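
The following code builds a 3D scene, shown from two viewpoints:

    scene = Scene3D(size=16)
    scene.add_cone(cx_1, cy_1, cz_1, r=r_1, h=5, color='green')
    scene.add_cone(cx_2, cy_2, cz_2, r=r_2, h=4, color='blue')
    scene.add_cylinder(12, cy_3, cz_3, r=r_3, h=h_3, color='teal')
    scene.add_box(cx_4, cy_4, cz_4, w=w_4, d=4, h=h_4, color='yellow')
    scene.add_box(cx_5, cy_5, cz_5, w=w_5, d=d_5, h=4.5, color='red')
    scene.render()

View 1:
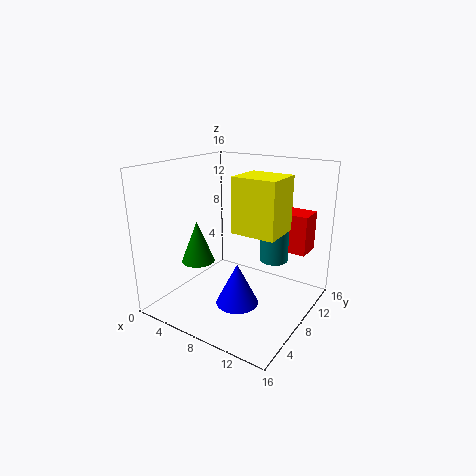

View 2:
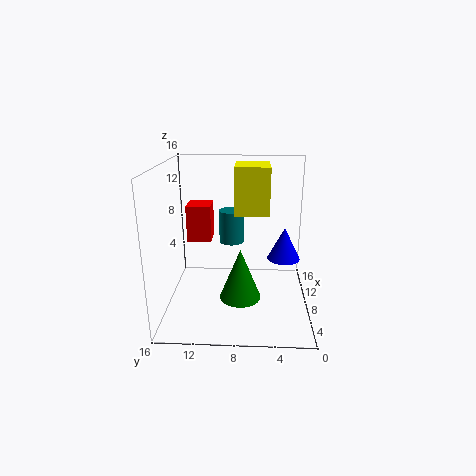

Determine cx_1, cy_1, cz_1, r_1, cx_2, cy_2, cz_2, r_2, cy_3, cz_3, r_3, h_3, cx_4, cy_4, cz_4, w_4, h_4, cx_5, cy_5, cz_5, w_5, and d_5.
cx_1 = 2.5
cy_1 = 7.5
cz_1 = 4
r_1 = 2
cx_2 = 11.5
cy_2 = 2.5
cz_2 = 4
r_2 = 2
cy_3 = 9
cz_3 = 6
r_3 = 1.5
h_3 = 4
cx_4 = 9.5
cy_4 = 4.5
cz_4 = 10
w_4 = 4.5
h_4 = 5.5
cx_5 = 11.5
cy_5 = 11.5
cz_5 = 6
w_5 = 3
d_5 = 3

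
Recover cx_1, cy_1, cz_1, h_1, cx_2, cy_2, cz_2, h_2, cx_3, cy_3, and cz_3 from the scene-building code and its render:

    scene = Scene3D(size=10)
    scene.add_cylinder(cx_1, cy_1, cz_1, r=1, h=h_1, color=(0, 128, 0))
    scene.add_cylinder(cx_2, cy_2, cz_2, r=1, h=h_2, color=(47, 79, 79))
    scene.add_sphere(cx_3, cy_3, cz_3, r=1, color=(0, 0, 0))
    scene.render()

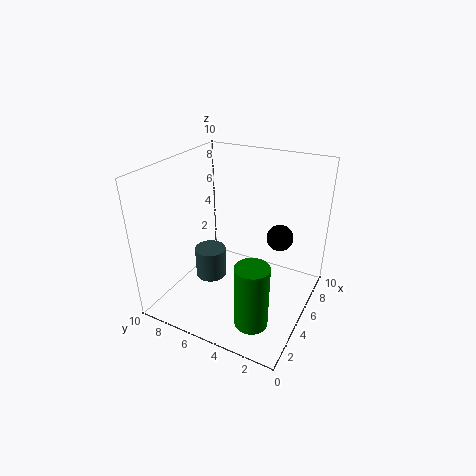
cx_1 = 1
cy_1 = 2
cz_1 = 2
h_1 = 4
cx_2 = 3
cy_2 = 6
cz_2 = 3
h_2 = 2
cx_3 = 8
cy_3 = 3
cz_3 = 4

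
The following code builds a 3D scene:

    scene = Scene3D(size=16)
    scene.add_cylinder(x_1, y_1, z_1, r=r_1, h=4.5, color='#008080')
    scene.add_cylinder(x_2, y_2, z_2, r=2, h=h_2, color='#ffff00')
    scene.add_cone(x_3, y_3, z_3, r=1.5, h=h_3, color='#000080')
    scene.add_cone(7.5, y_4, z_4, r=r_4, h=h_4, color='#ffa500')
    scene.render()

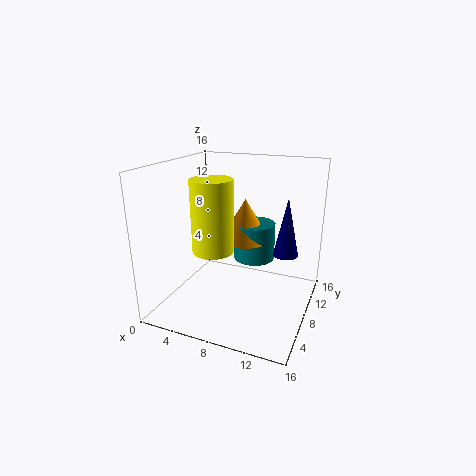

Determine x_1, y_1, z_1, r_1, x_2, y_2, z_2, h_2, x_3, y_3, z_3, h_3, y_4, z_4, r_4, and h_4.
x_1 = 8.5; y_1 = 12; z_1 = 4; r_1 = 2.5; x_2 = 7.5; y_2 = 3; z_2 = 8.5; h_2 = 7; x_3 = 12.5; y_3 = 12; z_3 = 5; h_3 = 7; y_4 = 11.5; z_4 = 6.5; r_4 = 3; h_4 = 5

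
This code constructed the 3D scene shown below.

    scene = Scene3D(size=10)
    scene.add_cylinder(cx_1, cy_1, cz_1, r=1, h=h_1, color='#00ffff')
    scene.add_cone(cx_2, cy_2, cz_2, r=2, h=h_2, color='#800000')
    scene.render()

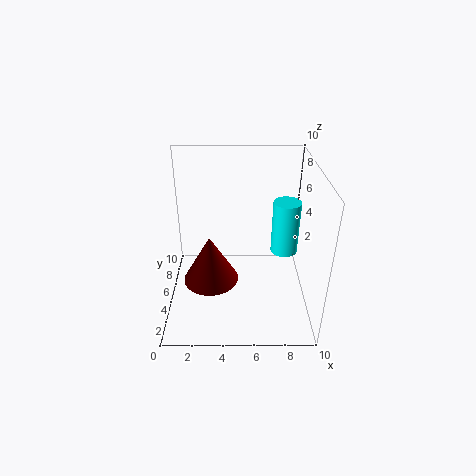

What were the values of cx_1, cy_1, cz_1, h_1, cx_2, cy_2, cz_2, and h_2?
cx_1 = 8.5
cy_1 = 6.5
cz_1 = 3
h_1 = 4
cx_2 = 3
cy_2 = 5
cz_2 = 1.5
h_2 = 3.5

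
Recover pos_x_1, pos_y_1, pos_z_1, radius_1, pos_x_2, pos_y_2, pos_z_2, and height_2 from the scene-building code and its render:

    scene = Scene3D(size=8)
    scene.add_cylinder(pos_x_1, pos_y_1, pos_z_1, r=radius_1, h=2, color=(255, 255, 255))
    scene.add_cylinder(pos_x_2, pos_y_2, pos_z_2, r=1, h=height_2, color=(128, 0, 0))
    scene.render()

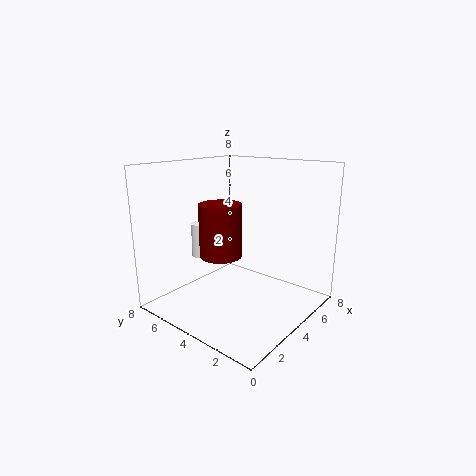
pos_x_1 = 3.5
pos_y_1 = 6.5
pos_z_1 = 2.5
radius_1 = 0.5
pos_x_2 = 1.5
pos_y_2 = 3
pos_z_2 = 4
height_2 = 2.5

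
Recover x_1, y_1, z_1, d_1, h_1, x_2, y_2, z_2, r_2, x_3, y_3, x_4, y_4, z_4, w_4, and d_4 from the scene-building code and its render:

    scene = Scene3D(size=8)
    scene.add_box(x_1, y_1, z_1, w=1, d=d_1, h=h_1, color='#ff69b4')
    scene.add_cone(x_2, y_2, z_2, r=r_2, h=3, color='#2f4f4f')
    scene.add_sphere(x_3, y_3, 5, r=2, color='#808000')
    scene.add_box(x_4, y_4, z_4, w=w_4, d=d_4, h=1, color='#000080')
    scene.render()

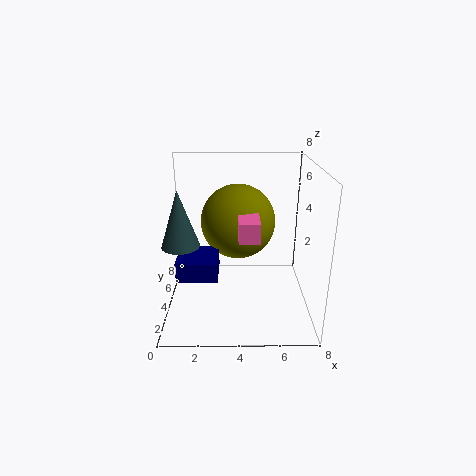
x_1 = 4; y_1 = 1; z_1 = 5; d_1 = 2; h_1 = 1; x_2 = 1; y_2 = 3; z_2 = 4; r_2 = 1; x_3 = 4; y_3 = 4; x_4 = 1; y_4 = 1; z_4 = 3; w_4 = 2; d_4 = 2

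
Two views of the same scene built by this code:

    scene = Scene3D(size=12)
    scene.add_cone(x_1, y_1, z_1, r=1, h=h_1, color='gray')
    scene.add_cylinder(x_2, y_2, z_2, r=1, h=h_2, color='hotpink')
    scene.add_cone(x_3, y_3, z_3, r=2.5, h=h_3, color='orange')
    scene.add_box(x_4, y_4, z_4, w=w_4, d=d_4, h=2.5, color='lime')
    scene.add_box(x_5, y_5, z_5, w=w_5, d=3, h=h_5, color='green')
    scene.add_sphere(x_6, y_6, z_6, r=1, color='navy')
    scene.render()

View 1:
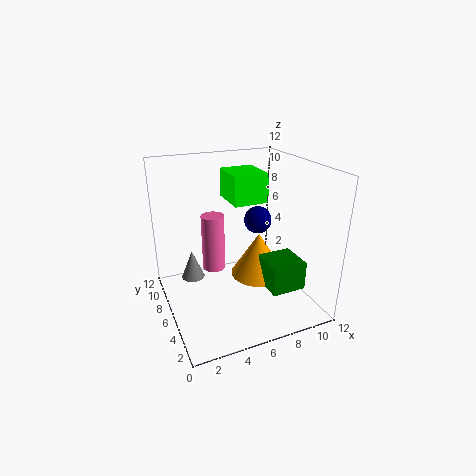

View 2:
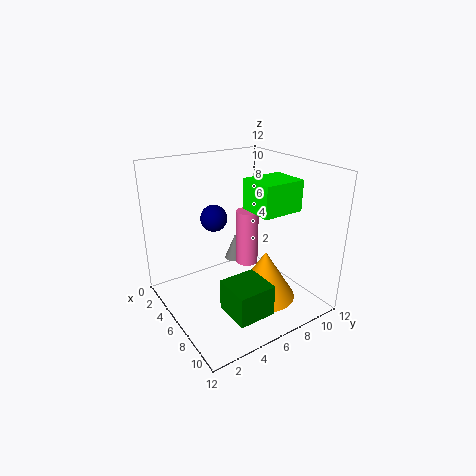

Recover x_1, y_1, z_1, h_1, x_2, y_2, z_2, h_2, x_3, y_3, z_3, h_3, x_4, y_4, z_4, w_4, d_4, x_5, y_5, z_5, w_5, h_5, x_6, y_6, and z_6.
x_1 = 2.5
y_1 = 8
z_1 = 2
h_1 = 2.5
x_2 = 4.5
y_2 = 8
z_2 = 2.5
h_2 = 5
x_3 = 8.5
y_3 = 7
z_3 = 1.5
h_3 = 4
x_4 = 6
y_4 = 6.5
z_4 = 8.5
w_4 = 3
d_4 = 3.5
x_5 = 8
y_5 = 3
z_5 = 1.5
w_5 = 3
h_5 = 2.5
x_6 = 6.5
y_6 = 3.5
z_6 = 8.5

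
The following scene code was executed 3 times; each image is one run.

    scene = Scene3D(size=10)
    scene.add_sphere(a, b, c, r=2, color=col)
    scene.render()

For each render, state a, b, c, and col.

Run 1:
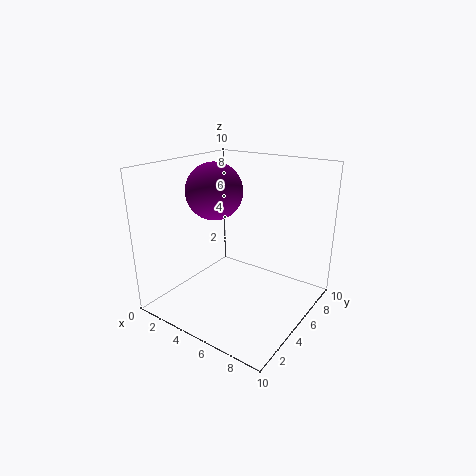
a = 3, b = 5, c = 8, col = 'purple'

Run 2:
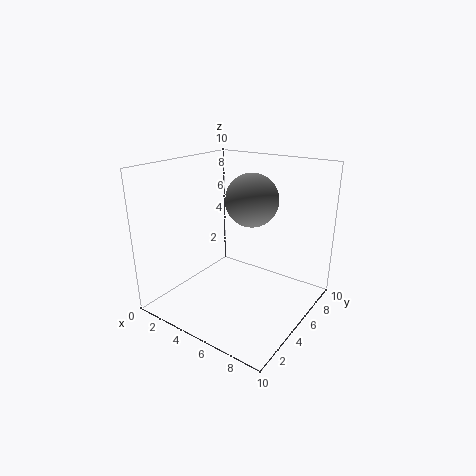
a = 4.5, b = 7.5, c = 7, col = 'gray'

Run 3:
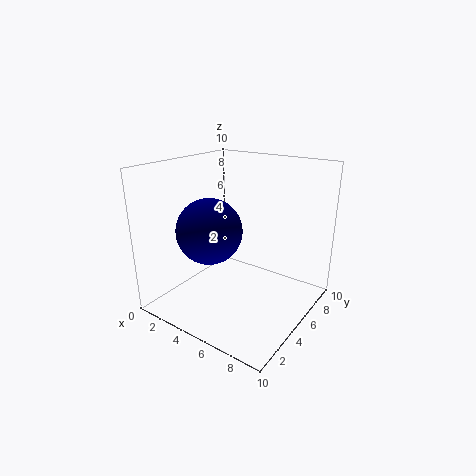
a = 5, b = 2, c = 6.5, col = 'navy'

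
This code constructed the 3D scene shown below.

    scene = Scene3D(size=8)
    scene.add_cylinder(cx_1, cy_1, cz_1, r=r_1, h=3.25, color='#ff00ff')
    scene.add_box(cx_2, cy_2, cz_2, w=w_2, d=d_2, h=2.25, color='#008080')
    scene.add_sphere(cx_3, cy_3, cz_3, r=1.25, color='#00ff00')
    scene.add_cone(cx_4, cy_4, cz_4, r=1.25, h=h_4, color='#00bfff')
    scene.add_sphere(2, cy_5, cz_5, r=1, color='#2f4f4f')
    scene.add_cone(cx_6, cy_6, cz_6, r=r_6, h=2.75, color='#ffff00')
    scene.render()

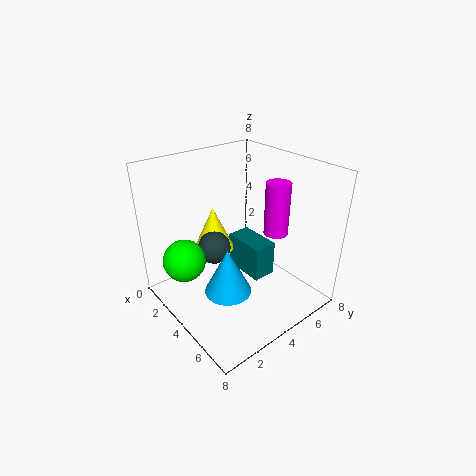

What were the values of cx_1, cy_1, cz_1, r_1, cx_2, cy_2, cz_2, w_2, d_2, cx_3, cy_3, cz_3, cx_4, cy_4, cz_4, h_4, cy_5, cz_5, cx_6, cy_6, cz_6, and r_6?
cx_1 = 4, cy_1 = 7, cz_1 = 3.25, r_1 = 0.75, cx_2 = 1.25, cy_2 = 5.5, cz_2 = 0.25, w_2 = 2.75, d_2 = 1.5, cx_3 = 1.75, cy_3 = 1.75, cz_3 = 2.25, cx_4 = 5, cy_4 = 2.5, cz_4 = 1.75, h_4 = 2.5, cy_5 = 3.75, cz_5 = 2.5, cx_6 = 1.25, cy_6 = 4.25, cz_6 = 2, r_6 = 1.25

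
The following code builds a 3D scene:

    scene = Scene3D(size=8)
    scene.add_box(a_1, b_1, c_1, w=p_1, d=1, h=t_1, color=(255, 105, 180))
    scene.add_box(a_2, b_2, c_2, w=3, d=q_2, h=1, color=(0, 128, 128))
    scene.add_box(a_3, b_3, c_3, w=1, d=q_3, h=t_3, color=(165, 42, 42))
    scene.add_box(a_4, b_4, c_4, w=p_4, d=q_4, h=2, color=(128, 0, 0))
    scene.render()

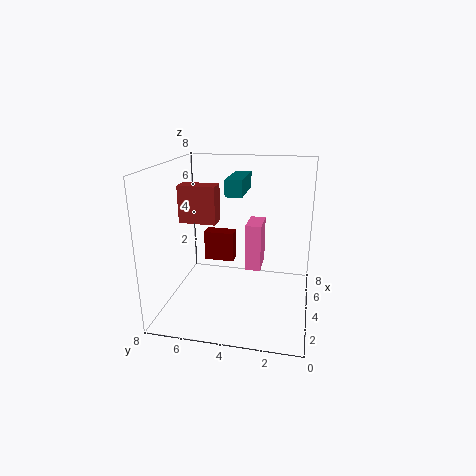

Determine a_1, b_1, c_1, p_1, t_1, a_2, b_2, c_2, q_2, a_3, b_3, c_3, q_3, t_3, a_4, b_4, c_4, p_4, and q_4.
a_1 = 6; b_1 = 3; c_1 = 1; p_1 = 2; t_1 = 3; a_2 = 5; b_2 = 4; c_2 = 6; q_2 = 1; a_3 = 3; b_3 = 5; c_3 = 5; q_3 = 2; t_3 = 2; a_4 = 7; b_4 = 5; c_4 = 1; p_4 = 1; q_4 = 2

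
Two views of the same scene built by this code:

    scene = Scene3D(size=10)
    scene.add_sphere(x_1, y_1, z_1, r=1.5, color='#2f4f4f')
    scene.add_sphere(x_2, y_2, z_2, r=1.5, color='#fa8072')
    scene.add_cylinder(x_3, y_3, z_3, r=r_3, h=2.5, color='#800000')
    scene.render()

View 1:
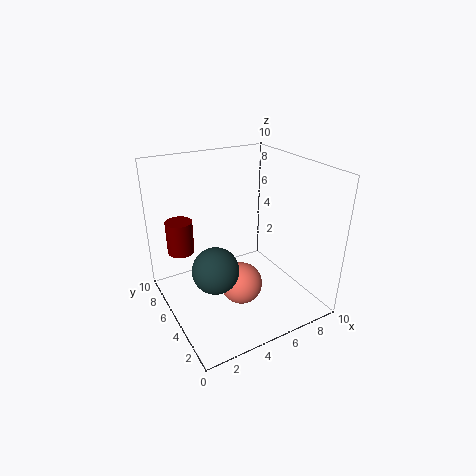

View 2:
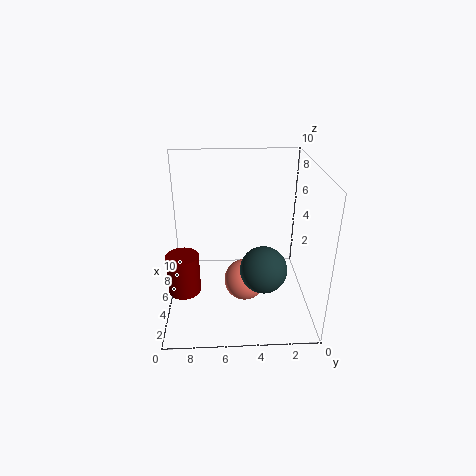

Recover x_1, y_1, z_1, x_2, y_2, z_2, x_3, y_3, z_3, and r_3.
x_1 = 2.5; y_1 = 3.5; z_1 = 4; x_2 = 5; y_2 = 4.5; z_2 = 1.5; x_3 = 2; y_3 = 8.5; z_3 = 3; r_3 = 1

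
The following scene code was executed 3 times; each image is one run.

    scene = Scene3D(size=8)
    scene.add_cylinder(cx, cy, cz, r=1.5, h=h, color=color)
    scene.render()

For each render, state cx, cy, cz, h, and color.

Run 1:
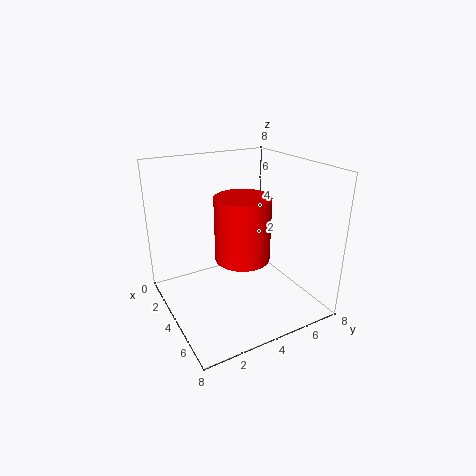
cx = 4.5, cy = 4, cz = 3, h = 3.5, color = 'red'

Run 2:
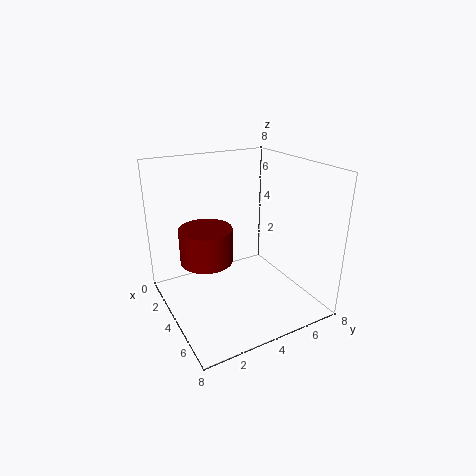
cx = 3, cy = 2.5, cz = 2.5, h = 2, color = 'maroon'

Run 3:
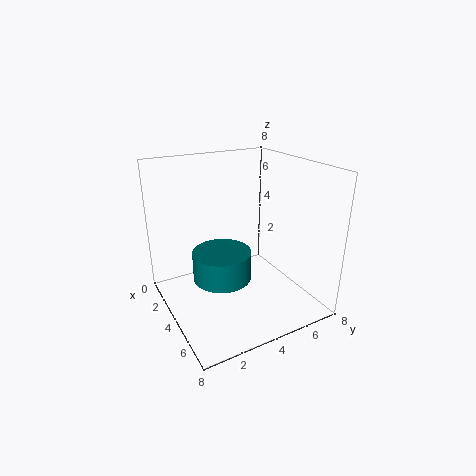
cx = 5, cy = 2.5, cz = 2.5, h = 1.5, color = 'teal'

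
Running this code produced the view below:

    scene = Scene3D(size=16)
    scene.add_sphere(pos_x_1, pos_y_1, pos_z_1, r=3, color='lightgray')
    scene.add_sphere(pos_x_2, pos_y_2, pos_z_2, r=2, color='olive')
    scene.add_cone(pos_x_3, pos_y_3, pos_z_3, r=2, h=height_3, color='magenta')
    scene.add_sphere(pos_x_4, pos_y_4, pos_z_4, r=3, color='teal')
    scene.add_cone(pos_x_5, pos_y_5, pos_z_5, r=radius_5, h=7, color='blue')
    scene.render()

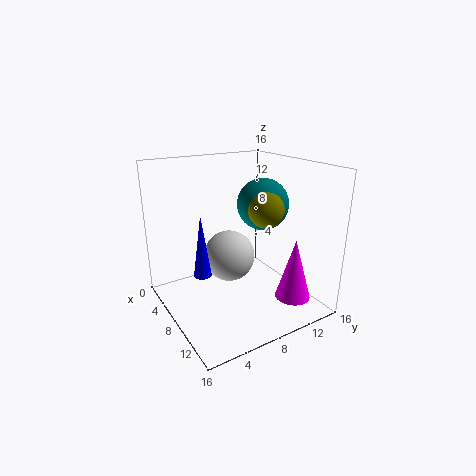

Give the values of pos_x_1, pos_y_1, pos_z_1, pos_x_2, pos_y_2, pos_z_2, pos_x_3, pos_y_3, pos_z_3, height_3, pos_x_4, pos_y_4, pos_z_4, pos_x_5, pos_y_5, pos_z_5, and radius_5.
pos_x_1 = 6
pos_y_1 = 8
pos_z_1 = 5
pos_x_2 = 9
pos_y_2 = 11
pos_z_2 = 11
pos_x_3 = 12
pos_y_3 = 13
pos_z_3 = 1
height_3 = 7
pos_x_4 = 7
pos_y_4 = 12
pos_z_4 = 11
pos_x_5 = 7
pos_y_5 = 4
pos_z_5 = 4
radius_5 = 1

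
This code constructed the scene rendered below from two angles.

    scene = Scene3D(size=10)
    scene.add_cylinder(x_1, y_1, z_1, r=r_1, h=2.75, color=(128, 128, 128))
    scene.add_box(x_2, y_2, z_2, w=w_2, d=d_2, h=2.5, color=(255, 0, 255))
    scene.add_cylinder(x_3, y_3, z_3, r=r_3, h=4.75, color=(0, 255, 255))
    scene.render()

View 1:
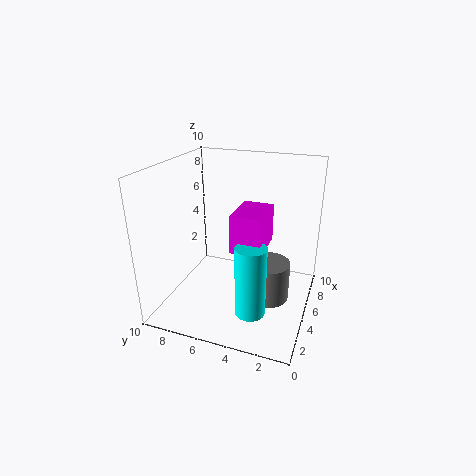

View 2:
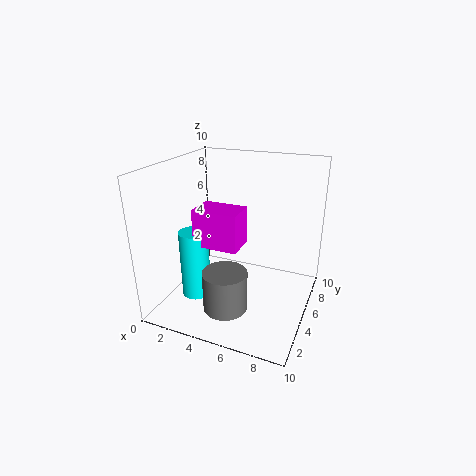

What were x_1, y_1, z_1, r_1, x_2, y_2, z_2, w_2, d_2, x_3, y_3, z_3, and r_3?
x_1 = 5; y_1 = 2.75; z_1 = 0.75; r_1 = 1.5; x_2 = 2.75; y_2 = 2.75; z_2 = 5; w_2 = 3; d_2 = 2; x_3 = 2.5; y_3 = 3.25; z_3 = 1; r_3 = 1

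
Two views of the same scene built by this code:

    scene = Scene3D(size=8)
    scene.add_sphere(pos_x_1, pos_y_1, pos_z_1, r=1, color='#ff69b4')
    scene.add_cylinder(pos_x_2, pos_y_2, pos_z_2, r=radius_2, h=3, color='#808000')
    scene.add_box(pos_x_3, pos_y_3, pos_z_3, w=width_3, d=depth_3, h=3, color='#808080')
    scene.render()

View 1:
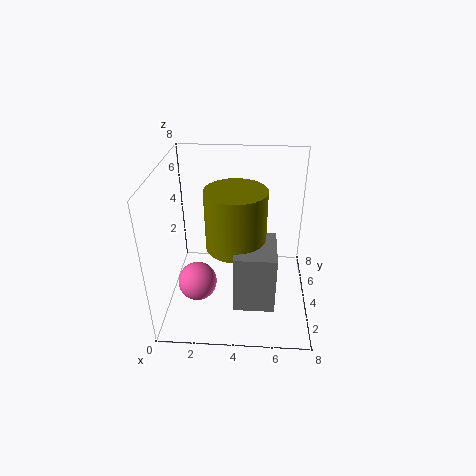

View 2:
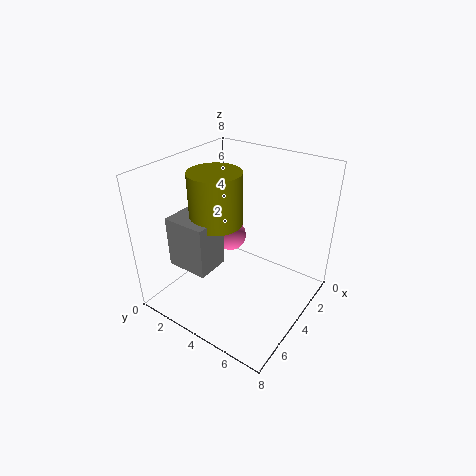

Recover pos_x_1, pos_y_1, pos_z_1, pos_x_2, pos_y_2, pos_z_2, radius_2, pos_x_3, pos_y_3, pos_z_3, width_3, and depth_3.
pos_x_1 = 2; pos_y_1 = 2; pos_z_1 = 2.5; pos_x_2 = 4; pos_y_2 = 2.5; pos_z_2 = 4.5; radius_2 = 1.5; pos_x_3 = 4; pos_y_3 = 0.5; pos_z_3 = 2; width_3 = 2; depth_3 = 2.5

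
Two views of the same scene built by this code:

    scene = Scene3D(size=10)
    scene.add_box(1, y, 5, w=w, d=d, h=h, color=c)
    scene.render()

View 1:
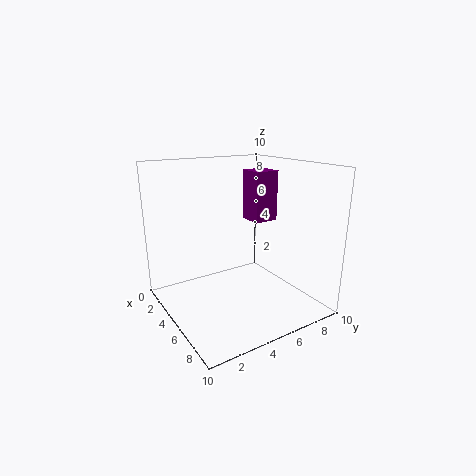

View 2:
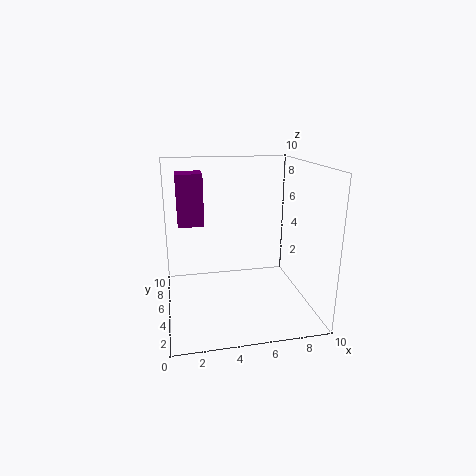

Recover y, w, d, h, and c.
y = 8
w = 2
d = 2
h = 4
c = 'purple'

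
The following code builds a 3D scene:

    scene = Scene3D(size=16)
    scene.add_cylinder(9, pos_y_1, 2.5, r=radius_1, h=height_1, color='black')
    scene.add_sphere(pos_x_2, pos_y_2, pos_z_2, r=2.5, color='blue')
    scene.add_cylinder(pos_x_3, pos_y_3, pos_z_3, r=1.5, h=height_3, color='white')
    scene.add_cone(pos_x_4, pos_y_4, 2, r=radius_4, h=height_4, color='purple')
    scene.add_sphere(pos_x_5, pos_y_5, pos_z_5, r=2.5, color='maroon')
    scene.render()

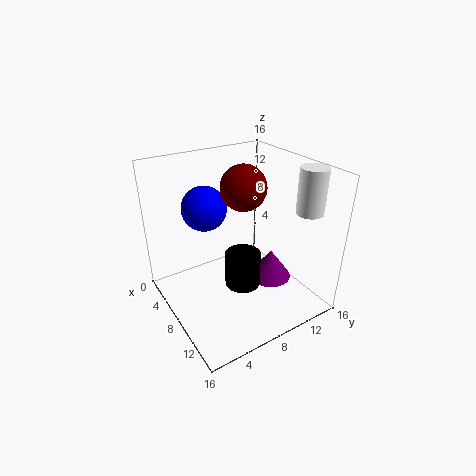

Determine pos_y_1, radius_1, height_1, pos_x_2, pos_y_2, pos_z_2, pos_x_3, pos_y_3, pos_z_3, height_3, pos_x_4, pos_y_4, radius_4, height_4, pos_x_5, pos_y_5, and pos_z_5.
pos_y_1 = 8
radius_1 = 2
height_1 = 4
pos_x_2 = 5
pos_y_2 = 5.5
pos_z_2 = 11
pos_x_3 = 12
pos_y_3 = 14.5
pos_z_3 = 11
height_3 = 5
pos_x_4 = 9
pos_y_4 = 12
radius_4 = 2.5
height_4 = 3.5
pos_x_5 = 7.5
pos_y_5 = 9
pos_z_5 = 13.5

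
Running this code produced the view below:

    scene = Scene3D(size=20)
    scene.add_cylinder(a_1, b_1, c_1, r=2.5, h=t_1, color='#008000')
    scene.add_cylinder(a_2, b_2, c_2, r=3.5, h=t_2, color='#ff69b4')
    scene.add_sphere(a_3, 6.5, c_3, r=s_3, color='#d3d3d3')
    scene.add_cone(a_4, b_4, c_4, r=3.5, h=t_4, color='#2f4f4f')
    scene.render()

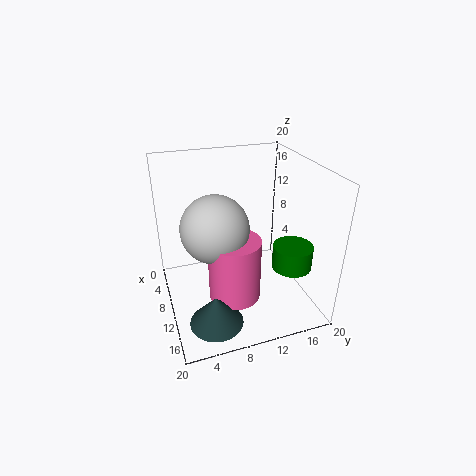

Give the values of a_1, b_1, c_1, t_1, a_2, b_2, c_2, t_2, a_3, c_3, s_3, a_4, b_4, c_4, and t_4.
a_1 = 16.5; b_1 = 15; c_1 = 8.5; t_1 = 3; a_2 = 13; b_2 = 8.5; c_2 = 3; t_2 = 8.5; a_3 = 11; c_3 = 12.5; s_3 = 4.5; a_4 = 16; b_4 = 5; c_4 = 1.5; t_4 = 4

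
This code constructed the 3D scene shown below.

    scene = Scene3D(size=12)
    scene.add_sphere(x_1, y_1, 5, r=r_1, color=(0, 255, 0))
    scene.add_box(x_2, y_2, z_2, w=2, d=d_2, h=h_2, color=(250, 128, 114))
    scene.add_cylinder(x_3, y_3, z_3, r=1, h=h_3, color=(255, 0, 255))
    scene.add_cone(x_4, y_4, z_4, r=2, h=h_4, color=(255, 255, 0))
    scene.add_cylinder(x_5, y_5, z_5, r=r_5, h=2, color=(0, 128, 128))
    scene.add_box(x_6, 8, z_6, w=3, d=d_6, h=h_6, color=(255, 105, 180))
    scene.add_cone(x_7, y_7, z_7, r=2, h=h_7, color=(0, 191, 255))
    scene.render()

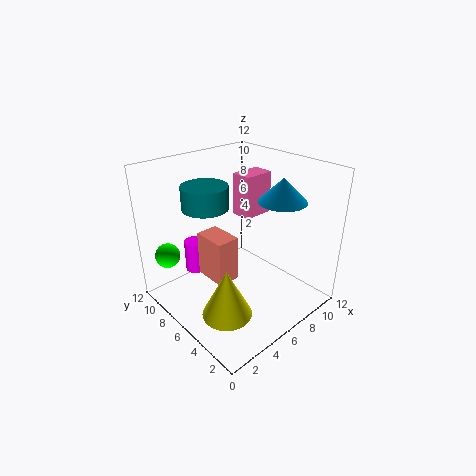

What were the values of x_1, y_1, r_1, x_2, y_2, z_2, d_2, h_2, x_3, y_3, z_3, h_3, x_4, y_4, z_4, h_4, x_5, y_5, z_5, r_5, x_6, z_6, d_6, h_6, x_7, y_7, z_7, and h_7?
x_1 = 1
y_1 = 9
r_1 = 1
x_2 = 4
y_2 = 6
z_2 = 2
d_2 = 3
h_2 = 4
x_3 = 5
y_3 = 11
z_3 = 1
h_3 = 3
x_4 = 3
y_4 = 4
z_4 = 1
h_4 = 4
x_5 = 5
y_5 = 9
z_5 = 8
r_5 = 2
x_6 = 9
z_6 = 6
d_6 = 2
h_6 = 4
x_7 = 9
y_7 = 4
z_7 = 9
h_7 = 2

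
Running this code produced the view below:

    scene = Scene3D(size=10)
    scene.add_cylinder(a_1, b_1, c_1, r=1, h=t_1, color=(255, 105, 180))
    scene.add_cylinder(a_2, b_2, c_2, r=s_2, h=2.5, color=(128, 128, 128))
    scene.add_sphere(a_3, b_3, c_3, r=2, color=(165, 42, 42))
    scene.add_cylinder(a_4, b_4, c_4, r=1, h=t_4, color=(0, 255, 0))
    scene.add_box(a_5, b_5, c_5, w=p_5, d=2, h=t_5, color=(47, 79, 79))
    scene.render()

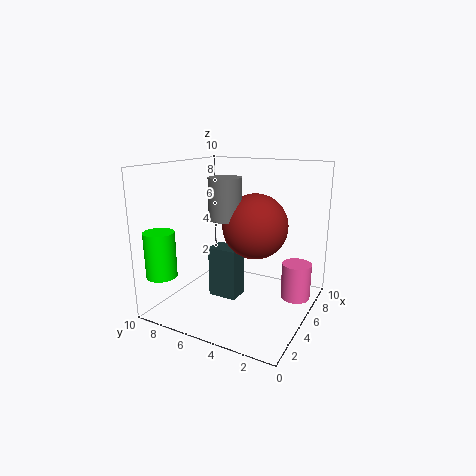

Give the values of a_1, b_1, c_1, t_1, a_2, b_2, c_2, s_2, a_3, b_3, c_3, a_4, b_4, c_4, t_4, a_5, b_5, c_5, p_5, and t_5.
a_1 = 6
b_1 = 1
c_1 = 1
t_1 = 2.5
a_2 = 2.5
b_2 = 4.5
c_2 = 7
s_2 = 1
a_3 = 3.5
b_3 = 3
c_3 = 6.5
a_4 = 1
b_4 = 8.5
c_4 = 3
t_4 = 3
a_5 = 3.5
b_5 = 4.5
c_5 = 1
p_5 = 1.5
t_5 = 3.5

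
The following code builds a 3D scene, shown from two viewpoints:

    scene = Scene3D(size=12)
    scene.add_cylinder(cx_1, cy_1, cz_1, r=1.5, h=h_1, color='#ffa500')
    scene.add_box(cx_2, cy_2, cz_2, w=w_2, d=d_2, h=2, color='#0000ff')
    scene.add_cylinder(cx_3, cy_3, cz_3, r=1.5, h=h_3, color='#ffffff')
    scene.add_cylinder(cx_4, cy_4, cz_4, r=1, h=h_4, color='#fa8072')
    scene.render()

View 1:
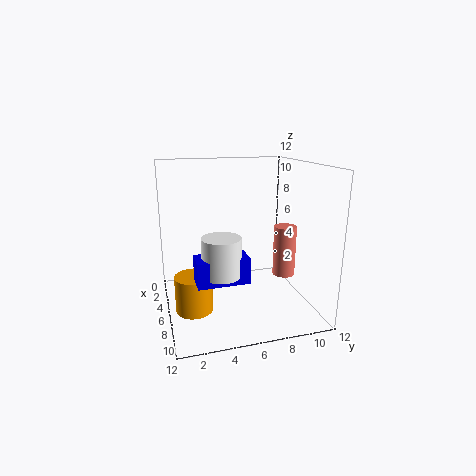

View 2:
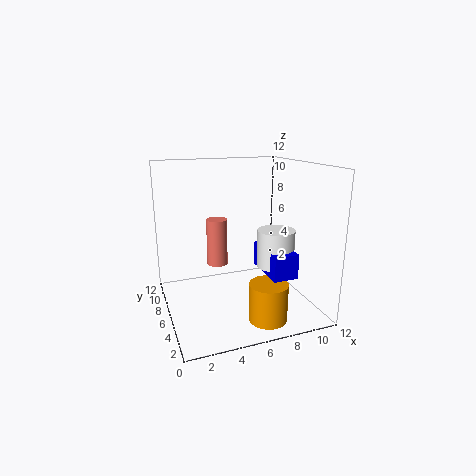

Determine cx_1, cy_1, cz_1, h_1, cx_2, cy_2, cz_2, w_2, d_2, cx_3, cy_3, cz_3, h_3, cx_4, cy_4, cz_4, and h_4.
cx_1 = 7; cy_1 = 2; cz_1 = 0.5; h_1 = 3; cx_2 = 7.5; cy_2 = 2; cz_2 = 3.5; w_2 = 2; d_2 = 4; cx_3 = 8.5; cy_3 = 4; cz_3 = 4; h_3 = 3; cx_4 = 5.5; cy_4 = 10.5; cz_4 = 2; h_4 = 4.5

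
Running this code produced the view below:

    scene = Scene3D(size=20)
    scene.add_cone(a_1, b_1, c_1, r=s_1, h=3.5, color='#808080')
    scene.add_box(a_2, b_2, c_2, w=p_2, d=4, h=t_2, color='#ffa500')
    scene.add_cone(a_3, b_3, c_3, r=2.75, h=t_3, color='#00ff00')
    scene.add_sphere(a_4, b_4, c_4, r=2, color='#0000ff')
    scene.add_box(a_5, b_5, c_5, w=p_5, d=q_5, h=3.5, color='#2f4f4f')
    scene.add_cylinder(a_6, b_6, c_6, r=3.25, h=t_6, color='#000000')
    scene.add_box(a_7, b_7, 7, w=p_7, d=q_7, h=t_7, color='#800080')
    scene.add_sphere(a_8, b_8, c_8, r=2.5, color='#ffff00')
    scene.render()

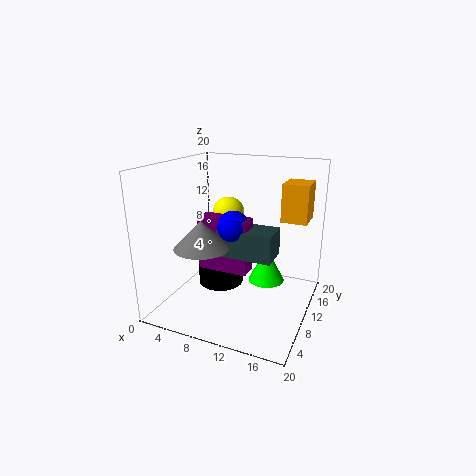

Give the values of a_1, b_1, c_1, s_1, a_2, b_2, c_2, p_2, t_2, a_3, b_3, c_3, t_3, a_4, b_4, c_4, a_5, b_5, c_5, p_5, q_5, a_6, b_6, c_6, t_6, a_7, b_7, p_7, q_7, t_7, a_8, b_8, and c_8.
a_1 = 7.75; b_1 = 4; c_1 = 10.5; s_1 = 3.5; a_2 = 16.25; b_2 = 8.75; c_2 = 13.5; p_2 = 3.25; t_2 = 4.75; a_3 = 12.75; b_3 = 14.75; c_3 = 1.75; t_3 = 5.25; a_4 = 11; b_4 = 6.25; c_4 = 13; a_5 = 9.25; b_5 = 5; c_5 = 9.25; p_5 = 7; q_5 = 4; a_6 = 7; b_6 = 10.5; c_6 = 2.5; t_6 = 3.75; a_7 = 6.5; b_7 = 5.25; p_7 = 6.5; q_7 = 2.5; t_7 = 7; a_8 = 5.75; b_8 = 16; c_8 = 11.5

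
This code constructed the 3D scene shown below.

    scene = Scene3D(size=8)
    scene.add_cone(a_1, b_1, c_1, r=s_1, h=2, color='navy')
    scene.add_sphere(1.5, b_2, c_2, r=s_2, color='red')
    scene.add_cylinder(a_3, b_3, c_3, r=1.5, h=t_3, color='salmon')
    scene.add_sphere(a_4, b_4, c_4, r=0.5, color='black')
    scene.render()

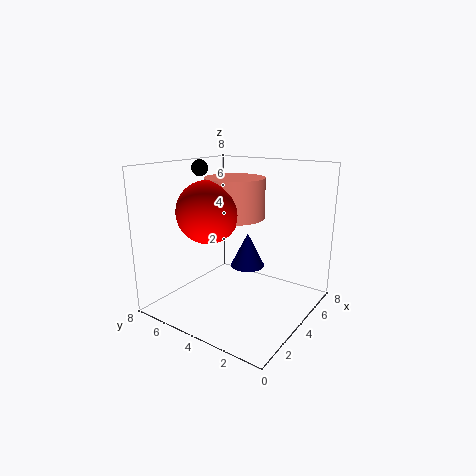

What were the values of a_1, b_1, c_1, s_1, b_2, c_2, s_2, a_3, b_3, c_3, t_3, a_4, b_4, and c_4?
a_1 = 5, b_1 = 4, c_1 = 2, s_1 = 1, b_2 = 4, c_2 = 6, s_2 = 1.5, a_3 = 3, b_3 = 3.5, c_3 = 5.5, t_3 = 2, a_4 = 5, b_4 = 7.5, c_4 = 7.5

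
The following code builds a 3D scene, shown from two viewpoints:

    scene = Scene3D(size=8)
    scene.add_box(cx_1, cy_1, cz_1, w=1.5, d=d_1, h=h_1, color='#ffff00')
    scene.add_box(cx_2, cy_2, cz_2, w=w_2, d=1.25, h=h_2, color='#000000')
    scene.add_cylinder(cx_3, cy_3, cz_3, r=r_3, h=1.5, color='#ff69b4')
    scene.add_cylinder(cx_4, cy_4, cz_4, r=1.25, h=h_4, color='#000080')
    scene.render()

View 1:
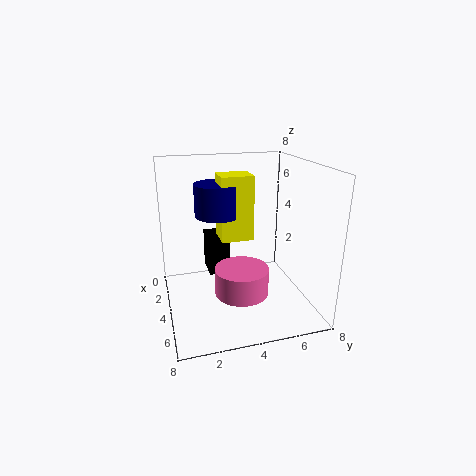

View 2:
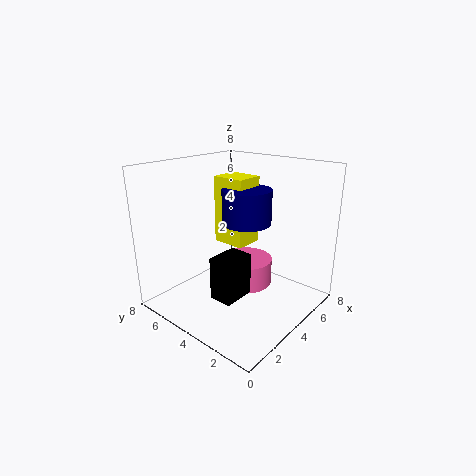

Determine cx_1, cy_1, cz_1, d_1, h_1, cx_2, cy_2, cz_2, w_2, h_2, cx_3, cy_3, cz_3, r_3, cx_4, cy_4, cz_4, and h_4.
cx_1 = 3, cy_1 = 3, cz_1 = 4, d_1 = 1.75, h_1 = 3.5, cx_2 = 1.5, cy_2 = 2.5, cz_2 = 1.5, w_2 = 1.75, h_2 = 2.25, cx_3 = 4.75, cy_3 = 4, cz_3 = 1, r_3 = 1.5, cx_4 = 3.5, cy_4 = 3, cz_4 = 5.25, h_4 = 1.75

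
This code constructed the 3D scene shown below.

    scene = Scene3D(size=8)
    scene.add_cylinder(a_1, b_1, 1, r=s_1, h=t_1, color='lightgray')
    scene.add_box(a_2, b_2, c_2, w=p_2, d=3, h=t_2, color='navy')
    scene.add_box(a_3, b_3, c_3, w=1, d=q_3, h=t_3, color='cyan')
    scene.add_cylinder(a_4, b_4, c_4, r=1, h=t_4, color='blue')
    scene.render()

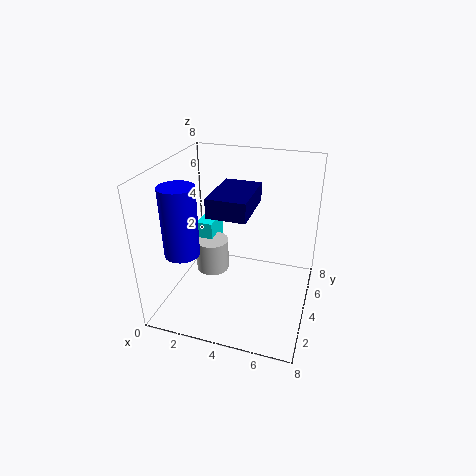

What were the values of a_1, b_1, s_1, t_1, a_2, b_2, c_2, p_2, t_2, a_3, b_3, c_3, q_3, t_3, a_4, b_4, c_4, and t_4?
a_1 = 2
b_1 = 5
s_1 = 1
t_1 = 2
a_2 = 3
b_2 = 2
c_2 = 6
p_2 = 2
t_2 = 1
a_3 = 1
b_3 = 5
c_3 = 2
q_3 = 2
t_3 = 2
a_4 = 1
b_4 = 3
c_4 = 3
t_4 = 4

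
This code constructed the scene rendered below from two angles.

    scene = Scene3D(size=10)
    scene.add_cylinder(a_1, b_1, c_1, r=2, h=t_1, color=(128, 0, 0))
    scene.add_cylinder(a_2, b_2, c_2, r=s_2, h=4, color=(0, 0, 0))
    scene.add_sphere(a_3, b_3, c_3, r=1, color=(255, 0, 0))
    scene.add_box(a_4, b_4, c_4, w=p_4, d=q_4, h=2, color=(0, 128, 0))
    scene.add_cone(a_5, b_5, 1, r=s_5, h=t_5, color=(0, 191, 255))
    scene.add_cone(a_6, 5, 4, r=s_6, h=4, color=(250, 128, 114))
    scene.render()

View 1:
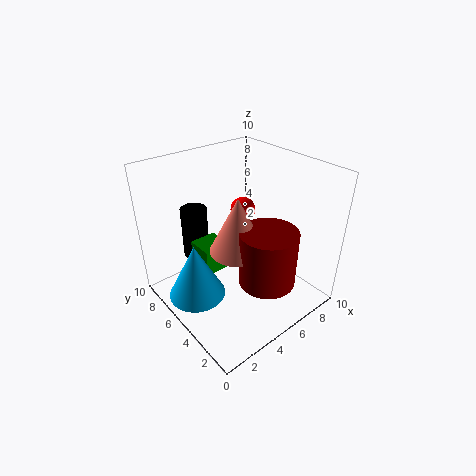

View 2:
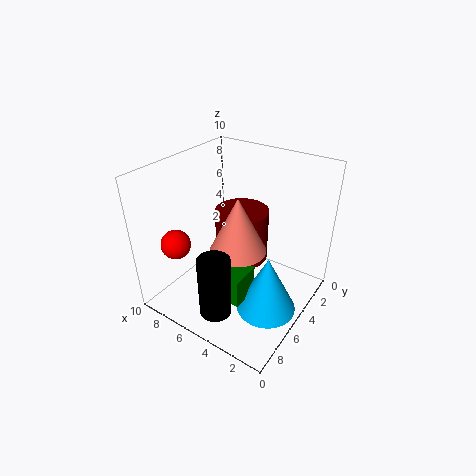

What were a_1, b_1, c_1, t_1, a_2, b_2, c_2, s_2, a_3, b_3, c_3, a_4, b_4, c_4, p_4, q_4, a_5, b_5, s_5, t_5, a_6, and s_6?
a_1 = 6; b_1 = 3; c_1 = 2; t_1 = 4; a_2 = 4; b_2 = 9; c_2 = 2; s_2 = 1; a_3 = 8; b_3 = 8; c_3 = 5; a_4 = 3; b_4 = 6; c_4 = 2; p_4 = 2; q_4 = 2; a_5 = 2; b_5 = 6; s_5 = 2; t_5 = 4; a_6 = 5; s_6 = 2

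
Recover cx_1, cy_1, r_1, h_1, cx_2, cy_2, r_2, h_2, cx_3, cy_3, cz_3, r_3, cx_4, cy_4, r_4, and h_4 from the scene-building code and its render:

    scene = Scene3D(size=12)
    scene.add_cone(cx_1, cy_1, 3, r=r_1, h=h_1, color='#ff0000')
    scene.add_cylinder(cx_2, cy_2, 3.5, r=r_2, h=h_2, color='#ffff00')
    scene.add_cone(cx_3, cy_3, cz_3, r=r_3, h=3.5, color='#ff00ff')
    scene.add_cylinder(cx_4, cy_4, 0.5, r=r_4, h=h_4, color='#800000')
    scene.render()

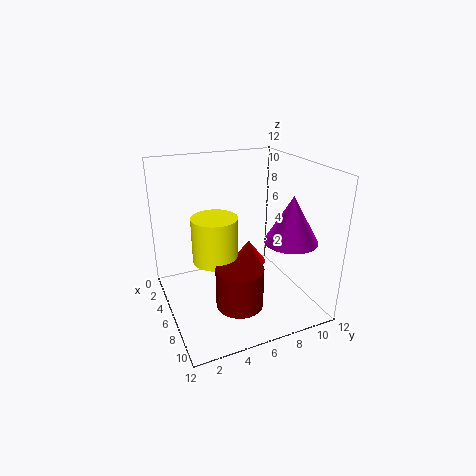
cx_1 = 5; cy_1 = 7.5; r_1 = 1.5; h_1 = 2; cx_2 = 4.5; cy_2 = 4.5; r_2 = 2; h_2 = 4; cx_3 = 10; cy_3 = 8.5; cz_3 = 7; r_3 = 2; cx_4 = 7.5; cy_4 = 5.5; r_4 = 2; h_4 = 3.5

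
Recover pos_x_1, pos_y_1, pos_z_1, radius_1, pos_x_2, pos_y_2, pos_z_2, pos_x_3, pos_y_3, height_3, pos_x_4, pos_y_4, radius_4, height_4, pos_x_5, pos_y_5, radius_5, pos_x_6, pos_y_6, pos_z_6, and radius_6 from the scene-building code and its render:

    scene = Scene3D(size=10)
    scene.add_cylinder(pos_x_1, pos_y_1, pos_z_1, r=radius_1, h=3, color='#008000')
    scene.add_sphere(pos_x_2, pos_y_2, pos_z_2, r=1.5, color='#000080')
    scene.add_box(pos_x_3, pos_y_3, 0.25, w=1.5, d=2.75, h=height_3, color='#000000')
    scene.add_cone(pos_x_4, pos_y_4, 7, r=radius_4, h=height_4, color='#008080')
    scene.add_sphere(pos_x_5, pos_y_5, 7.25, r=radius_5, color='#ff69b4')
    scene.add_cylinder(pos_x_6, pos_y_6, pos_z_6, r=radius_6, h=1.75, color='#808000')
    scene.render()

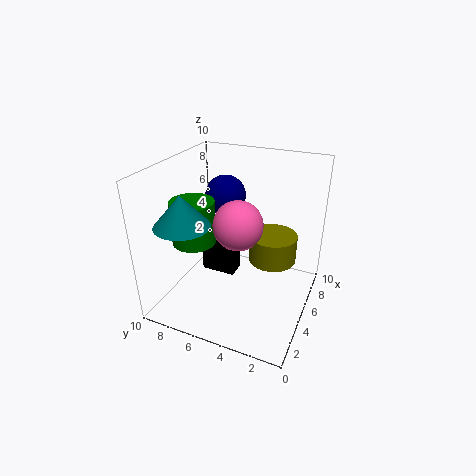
pos_x_1 = 3.75
pos_y_1 = 7.75
pos_z_1 = 4.75
radius_1 = 1.5
pos_x_2 = 7.25
pos_y_2 = 7
pos_z_2 = 7
pos_x_3 = 6.75
pos_y_3 = 6.25
height_3 = 3.25
pos_x_4 = 1.75
pos_y_4 = 7.25
radius_4 = 1.75
height_4 = 2
pos_x_5 = 2.75
pos_y_5 = 4
radius_5 = 1.5
pos_x_6 = 4.25
pos_y_6 = 2.25
pos_z_6 = 4.5
radius_6 = 1.5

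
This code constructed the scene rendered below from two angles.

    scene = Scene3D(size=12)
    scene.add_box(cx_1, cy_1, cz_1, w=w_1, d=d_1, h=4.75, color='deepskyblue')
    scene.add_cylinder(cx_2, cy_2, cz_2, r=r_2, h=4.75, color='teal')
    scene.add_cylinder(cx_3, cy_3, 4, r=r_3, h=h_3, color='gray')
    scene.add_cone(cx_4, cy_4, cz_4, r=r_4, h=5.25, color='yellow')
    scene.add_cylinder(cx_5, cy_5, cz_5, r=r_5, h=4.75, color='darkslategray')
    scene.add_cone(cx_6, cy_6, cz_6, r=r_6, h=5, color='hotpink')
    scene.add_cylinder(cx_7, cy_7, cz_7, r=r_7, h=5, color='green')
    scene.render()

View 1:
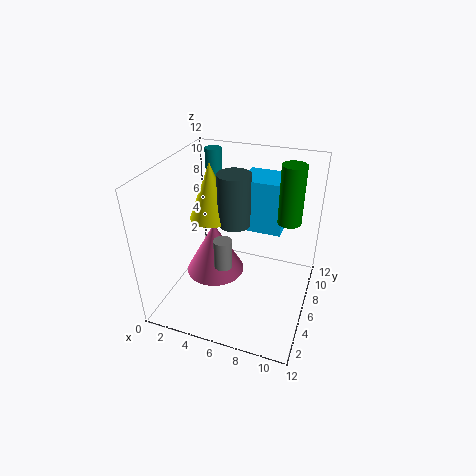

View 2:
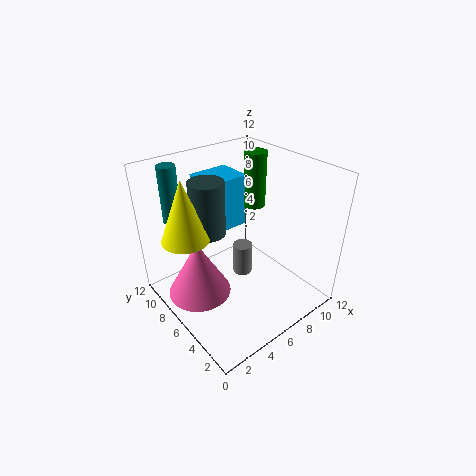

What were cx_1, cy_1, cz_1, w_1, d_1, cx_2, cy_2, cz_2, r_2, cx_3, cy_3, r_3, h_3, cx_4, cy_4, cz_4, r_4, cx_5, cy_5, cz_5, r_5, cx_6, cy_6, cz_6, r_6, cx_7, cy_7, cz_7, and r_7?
cx_1 = 5.25
cy_1 = 8.5
cz_1 = 5.25
w_1 = 3.75
d_1 = 3.25
cx_2 = 2.25
cy_2 = 10
cz_2 = 7.25
r_2 = 0.75
cx_3 = 5.25
cy_3 = 4.5
r_3 = 0.75
h_3 = 2.5
cx_4 = 2.5
cy_4 = 8.5
cz_4 = 6
r_4 = 2
cx_5 = 4.75
cy_5 = 8.5
cz_5 = 5.75
r_5 = 1.5
cx_6 = 3
cy_6 = 7.75
cz_6 = 0.75
r_6 = 2.75
cx_7 = 9.75
cy_7 = 8.25
cz_7 = 7
r_7 = 1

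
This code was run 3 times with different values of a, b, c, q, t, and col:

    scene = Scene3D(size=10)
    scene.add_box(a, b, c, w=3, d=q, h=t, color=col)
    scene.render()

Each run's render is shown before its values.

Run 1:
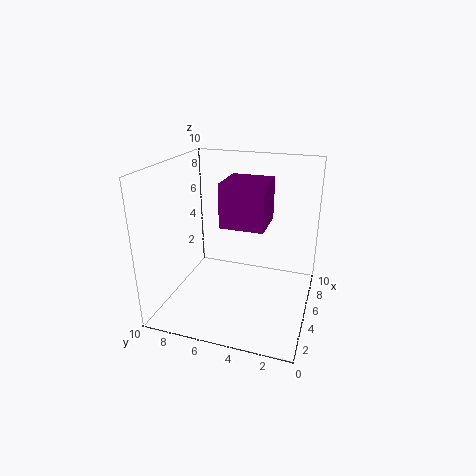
a = 4; b = 3; c = 6; q = 3; t = 3; col = 'purple'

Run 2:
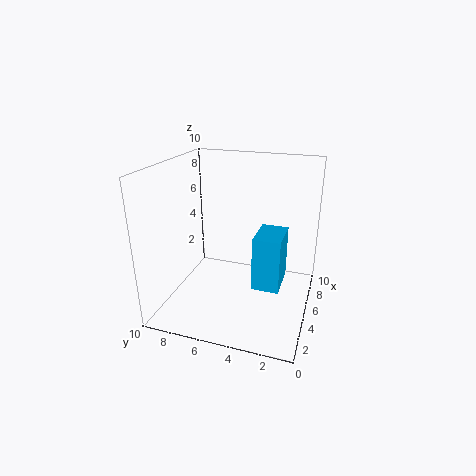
a = 5; b = 2; c = 1; q = 2; t = 4; col = 'deepskyblue'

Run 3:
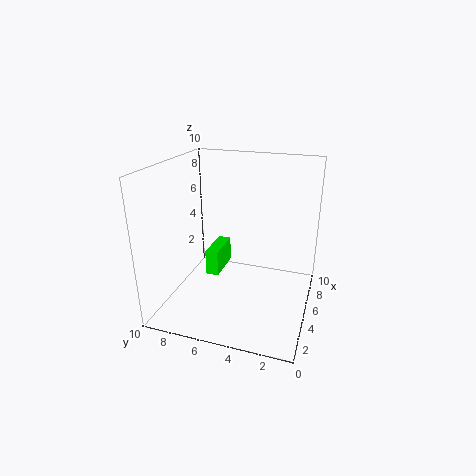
a = 6; b = 7; c = 1; q = 1; t = 2; col = 'lime'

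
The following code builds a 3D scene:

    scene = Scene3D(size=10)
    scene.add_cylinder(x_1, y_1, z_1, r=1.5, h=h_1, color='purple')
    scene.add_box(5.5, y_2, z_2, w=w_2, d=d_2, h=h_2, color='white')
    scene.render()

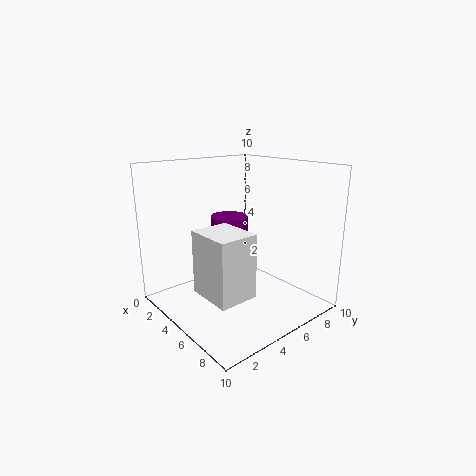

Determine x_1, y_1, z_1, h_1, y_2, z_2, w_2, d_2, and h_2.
x_1 = 1.5; y_1 = 7; z_1 = 4; h_1 = 1.5; y_2 = 1; z_2 = 2.5; w_2 = 3; d_2 = 2.5; h_2 = 4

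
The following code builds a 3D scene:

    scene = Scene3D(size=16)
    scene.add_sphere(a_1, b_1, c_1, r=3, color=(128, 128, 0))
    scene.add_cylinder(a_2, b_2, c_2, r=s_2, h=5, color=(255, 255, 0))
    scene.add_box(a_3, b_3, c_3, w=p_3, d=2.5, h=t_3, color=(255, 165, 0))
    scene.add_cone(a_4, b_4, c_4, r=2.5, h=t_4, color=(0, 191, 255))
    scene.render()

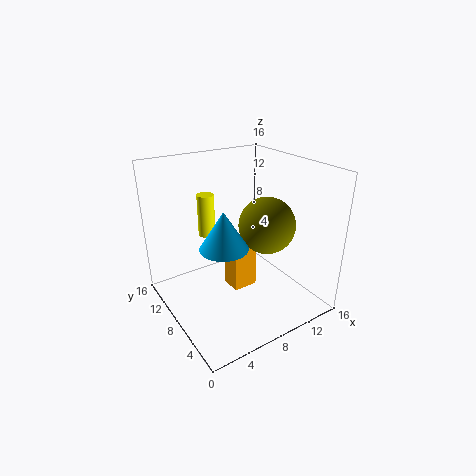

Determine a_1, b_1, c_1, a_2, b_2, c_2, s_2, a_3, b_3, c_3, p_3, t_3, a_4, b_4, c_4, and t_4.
a_1 = 10
b_1 = 5.5
c_1 = 10
a_2 = 6.5
b_2 = 12.5
c_2 = 7
s_2 = 1
a_3 = 8
b_3 = 8.5
c_3 = 0.5
p_3 = 3
t_3 = 5.5
a_4 = 5
b_4 = 6
c_4 = 8.5
t_4 = 4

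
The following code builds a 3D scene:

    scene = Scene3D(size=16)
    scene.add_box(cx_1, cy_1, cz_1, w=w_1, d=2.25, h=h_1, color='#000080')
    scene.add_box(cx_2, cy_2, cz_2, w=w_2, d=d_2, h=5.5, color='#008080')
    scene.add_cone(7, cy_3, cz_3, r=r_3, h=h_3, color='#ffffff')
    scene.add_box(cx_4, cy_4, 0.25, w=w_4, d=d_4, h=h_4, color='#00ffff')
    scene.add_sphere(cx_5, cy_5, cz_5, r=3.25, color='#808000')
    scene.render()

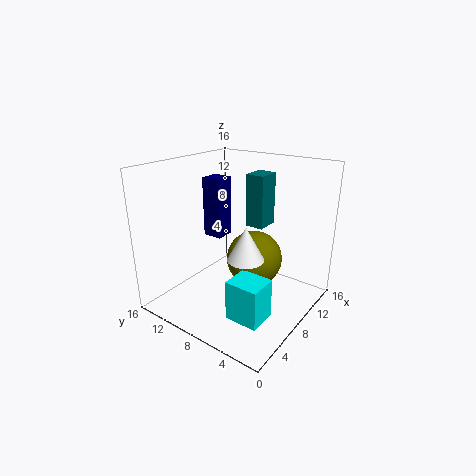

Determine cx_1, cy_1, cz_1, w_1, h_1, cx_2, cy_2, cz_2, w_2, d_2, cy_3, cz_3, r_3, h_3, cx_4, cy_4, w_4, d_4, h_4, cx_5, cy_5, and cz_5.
cx_1 = 7.5; cy_1 = 10.25; cz_1 = 7.5; w_1 = 2.25; h_1 = 6.75; cx_2 = 8; cy_2 = 5; cz_2 = 9.75; w_2 = 2.5; d_2 = 2; cy_3 = 6.25; cz_3 = 6.25; r_3 = 2; h_3 = 3.75; cx_4 = 4; cy_4 = 3; w_4 = 3.25; d_4 = 3.75; h_4 = 4.5; cx_5 = 10.25; cy_5 = 7.25; cz_5 = 4.75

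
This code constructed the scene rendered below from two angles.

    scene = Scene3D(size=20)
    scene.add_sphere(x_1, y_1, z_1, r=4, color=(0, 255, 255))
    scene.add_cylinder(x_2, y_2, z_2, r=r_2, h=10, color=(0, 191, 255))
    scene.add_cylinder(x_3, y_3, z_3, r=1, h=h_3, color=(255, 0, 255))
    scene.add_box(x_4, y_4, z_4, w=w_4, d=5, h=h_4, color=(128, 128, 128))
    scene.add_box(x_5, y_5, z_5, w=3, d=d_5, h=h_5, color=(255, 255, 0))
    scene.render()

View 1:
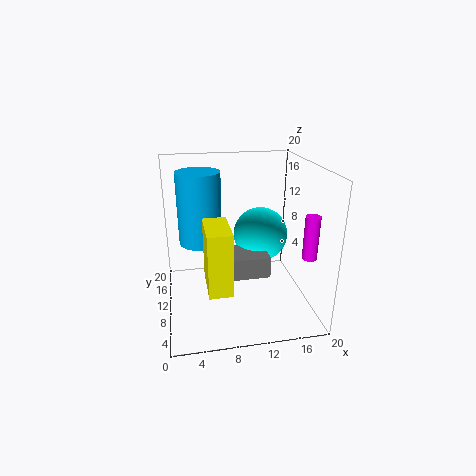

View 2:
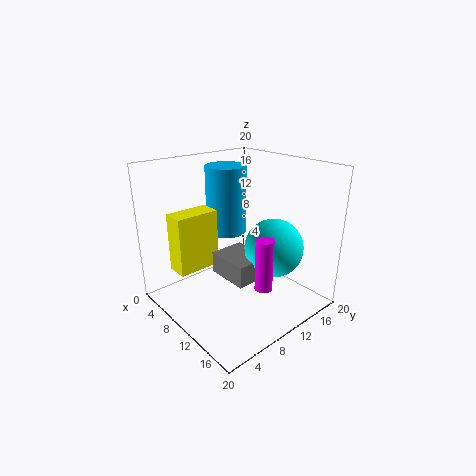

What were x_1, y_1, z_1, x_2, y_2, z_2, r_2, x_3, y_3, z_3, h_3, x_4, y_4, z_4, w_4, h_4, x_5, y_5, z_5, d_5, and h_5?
x_1 = 14, y_1 = 13, z_1 = 9, x_2 = 5, y_2 = 12, z_2 = 9, r_2 = 3, x_3 = 19, y_3 = 6, z_3 = 8, h_3 = 6, x_4 = 8, y_4 = 7, z_4 = 5, w_4 = 6, h_4 = 3, x_5 = 5, y_5 = 2, z_5 = 6, d_5 = 6, h_5 = 8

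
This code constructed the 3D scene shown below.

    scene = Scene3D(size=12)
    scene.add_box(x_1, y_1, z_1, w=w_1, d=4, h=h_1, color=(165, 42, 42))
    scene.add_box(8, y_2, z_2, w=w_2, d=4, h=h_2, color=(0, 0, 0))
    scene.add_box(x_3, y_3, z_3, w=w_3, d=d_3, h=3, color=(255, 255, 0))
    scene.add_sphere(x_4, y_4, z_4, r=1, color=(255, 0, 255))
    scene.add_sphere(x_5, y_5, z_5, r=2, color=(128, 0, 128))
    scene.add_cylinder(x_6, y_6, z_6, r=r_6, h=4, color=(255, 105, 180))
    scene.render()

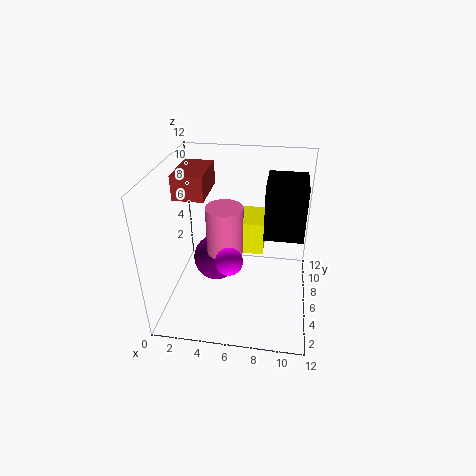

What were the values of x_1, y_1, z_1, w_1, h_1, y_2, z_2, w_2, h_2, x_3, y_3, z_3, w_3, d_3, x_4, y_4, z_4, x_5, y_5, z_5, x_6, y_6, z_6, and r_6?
x_1 = 1; y_1 = 5; z_1 = 9.5; w_1 = 2.5; h_1 = 2; y_2 = 7.5; z_2 = 5; w_2 = 3.5; h_2 = 5; x_3 = 5; y_3 = 7.5; z_3 = 3.5; w_3 = 3; d_3 = 3.5; x_4 = 6; y_4 = 2; z_4 = 6.5; x_5 = 4; y_5 = 6.5; z_5 = 3.5; x_6 = 5; y_6 = 5.5; z_6 = 5; r_6 = 1.5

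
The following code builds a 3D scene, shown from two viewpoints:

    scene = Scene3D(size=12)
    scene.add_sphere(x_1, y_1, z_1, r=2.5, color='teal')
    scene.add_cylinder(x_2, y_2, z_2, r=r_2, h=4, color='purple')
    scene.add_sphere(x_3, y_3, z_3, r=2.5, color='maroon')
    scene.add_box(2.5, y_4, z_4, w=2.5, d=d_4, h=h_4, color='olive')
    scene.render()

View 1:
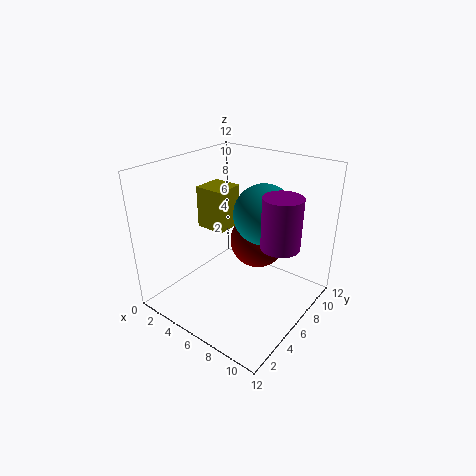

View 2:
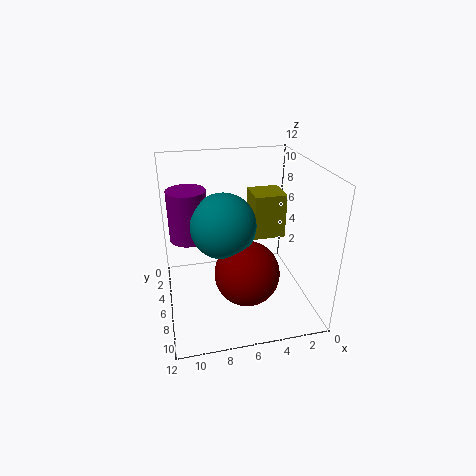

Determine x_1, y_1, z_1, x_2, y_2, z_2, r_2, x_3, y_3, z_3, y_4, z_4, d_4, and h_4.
x_1 = 7.5, y_1 = 7.5, z_1 = 8, x_2 = 10, y_2 = 6, z_2 = 6.5, r_2 = 1.5, x_3 = 6, y_3 = 9, z_3 = 4.5, y_4 = 5, z_4 = 6.5, d_4 = 2.5, h_4 = 3.5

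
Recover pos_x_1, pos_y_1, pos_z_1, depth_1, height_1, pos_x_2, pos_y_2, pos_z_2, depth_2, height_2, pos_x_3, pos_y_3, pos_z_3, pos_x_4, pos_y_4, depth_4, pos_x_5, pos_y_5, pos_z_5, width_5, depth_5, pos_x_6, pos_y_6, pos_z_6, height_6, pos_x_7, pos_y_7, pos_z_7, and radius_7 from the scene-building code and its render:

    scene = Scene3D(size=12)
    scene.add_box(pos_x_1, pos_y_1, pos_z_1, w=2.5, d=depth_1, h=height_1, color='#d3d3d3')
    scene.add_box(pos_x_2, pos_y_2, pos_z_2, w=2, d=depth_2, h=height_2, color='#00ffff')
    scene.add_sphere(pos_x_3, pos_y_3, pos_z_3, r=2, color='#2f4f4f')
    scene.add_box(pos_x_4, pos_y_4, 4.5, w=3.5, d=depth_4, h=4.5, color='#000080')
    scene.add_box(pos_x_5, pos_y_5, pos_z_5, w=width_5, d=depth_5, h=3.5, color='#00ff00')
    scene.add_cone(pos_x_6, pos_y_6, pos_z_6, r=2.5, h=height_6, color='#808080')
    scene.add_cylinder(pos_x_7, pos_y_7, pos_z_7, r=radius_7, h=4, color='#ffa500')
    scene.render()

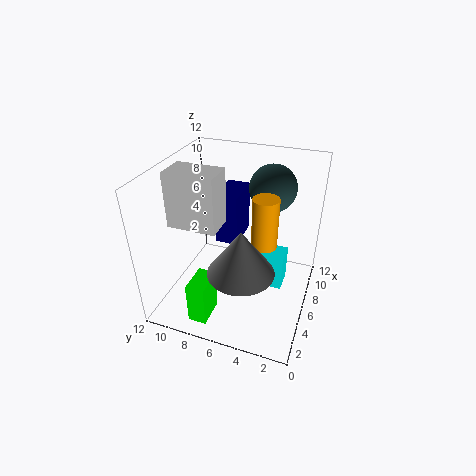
pos_x_1 = 3.5
pos_y_1 = 7
pos_z_1 = 7.5
depth_1 = 4
height_1 = 4.5
pos_x_2 = 5.5
pos_y_2 = 2
pos_z_2 = 2
depth_2 = 3
height_2 = 3
pos_x_3 = 9
pos_y_3 = 4
pos_z_3 = 9.5
pos_x_4 = 7
pos_y_4 = 6.5
depth_4 = 2
pos_x_5 = 1
pos_y_5 = 7
pos_z_5 = 0.5
width_5 = 2.5
depth_5 = 1.5
pos_x_6 = 2.5
pos_y_6 = 4.5
pos_z_6 = 5.5
height_6 = 3.5
pos_x_7 = 5
pos_y_7 = 3.5
pos_z_7 = 6.5
radius_7 = 1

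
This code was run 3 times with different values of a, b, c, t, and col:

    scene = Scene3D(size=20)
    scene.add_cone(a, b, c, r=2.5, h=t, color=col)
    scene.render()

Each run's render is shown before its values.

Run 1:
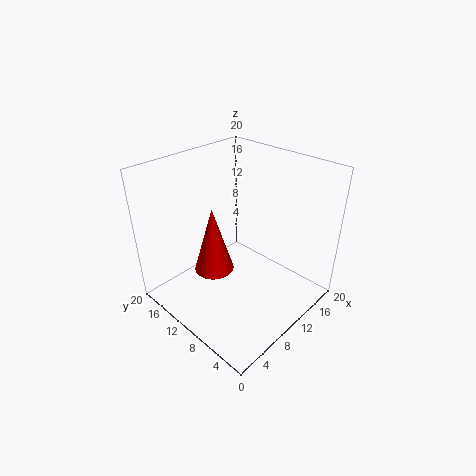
a = 5; b = 9.5; c = 8; t = 8.5; col = 'red'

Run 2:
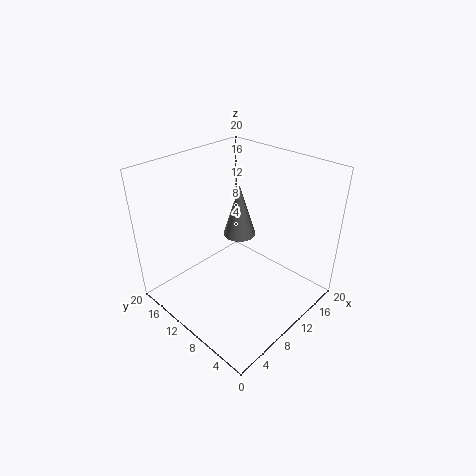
a = 14; b = 13.5; c = 7.5; t = 8; col = 'gray'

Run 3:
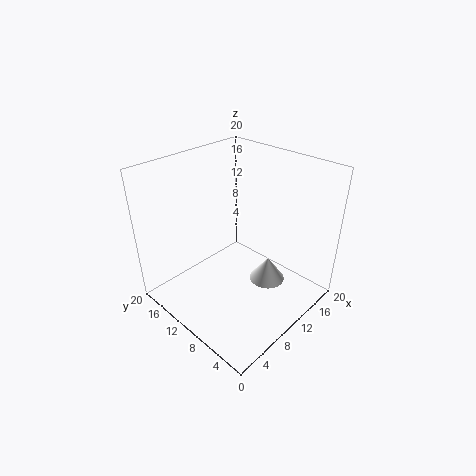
a = 12.5; b = 6.5; c = 3.5; t = 3.5; col = 'white'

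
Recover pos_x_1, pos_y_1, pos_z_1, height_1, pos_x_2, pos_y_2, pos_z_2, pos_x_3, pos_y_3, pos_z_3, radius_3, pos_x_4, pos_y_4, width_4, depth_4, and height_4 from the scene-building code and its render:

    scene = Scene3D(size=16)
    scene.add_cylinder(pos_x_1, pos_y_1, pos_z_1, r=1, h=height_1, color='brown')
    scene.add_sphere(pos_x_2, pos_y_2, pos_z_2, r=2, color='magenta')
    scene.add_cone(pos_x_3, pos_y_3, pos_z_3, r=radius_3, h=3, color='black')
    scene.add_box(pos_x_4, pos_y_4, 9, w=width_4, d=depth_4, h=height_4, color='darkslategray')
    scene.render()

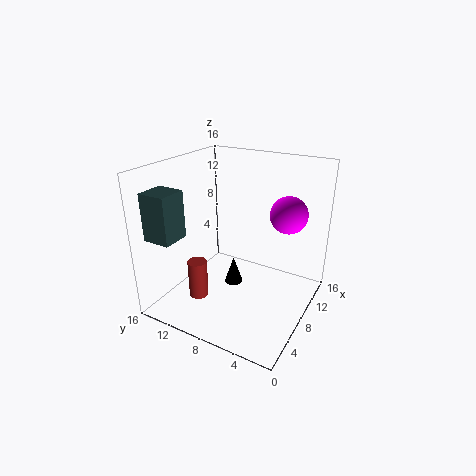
pos_x_1 = 3, pos_y_1 = 10, pos_z_1 = 3, height_1 = 4, pos_x_2 = 10, pos_y_2 = 3, pos_z_2 = 11, pos_x_3 = 7, pos_y_3 = 8, pos_z_3 = 3, radius_3 = 1, pos_x_4 = 1, pos_y_4 = 12, width_4 = 3, depth_4 = 3, height_4 = 5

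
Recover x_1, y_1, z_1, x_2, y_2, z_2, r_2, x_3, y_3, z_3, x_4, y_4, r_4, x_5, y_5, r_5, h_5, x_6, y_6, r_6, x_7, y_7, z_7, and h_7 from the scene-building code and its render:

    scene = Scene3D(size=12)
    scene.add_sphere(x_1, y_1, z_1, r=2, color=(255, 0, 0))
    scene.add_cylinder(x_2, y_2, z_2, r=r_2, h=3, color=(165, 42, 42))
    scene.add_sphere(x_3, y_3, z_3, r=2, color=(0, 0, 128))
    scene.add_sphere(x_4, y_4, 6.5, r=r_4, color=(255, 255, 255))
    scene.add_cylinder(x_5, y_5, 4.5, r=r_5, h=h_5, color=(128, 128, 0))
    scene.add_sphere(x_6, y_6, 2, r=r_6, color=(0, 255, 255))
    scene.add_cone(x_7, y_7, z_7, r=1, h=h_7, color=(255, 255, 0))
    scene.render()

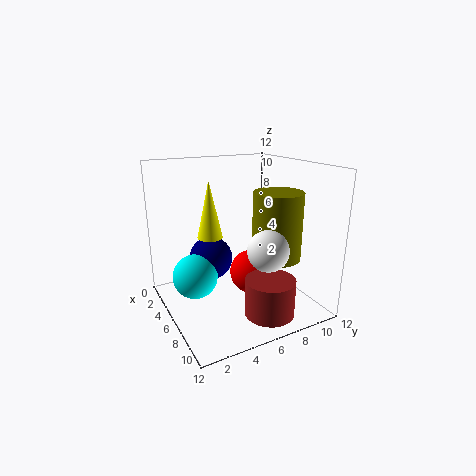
x_1 = 5; y_1 = 8; z_1 = 2; x_2 = 9.5; y_2 = 7; z_2 = 0.5; r_2 = 2; x_3 = 2.5; y_3 = 5; z_3 = 3; x_4 = 10.5; y_4 = 6; r_4 = 1.5; x_5 = 8; y_5 = 8.5; r_5 = 2; h_5 = 5.5; x_6 = 3.5; y_6 = 3; r_6 = 2; x_7 = 6; y_7 = 3.5; z_7 = 6.5; h_7 = 4.5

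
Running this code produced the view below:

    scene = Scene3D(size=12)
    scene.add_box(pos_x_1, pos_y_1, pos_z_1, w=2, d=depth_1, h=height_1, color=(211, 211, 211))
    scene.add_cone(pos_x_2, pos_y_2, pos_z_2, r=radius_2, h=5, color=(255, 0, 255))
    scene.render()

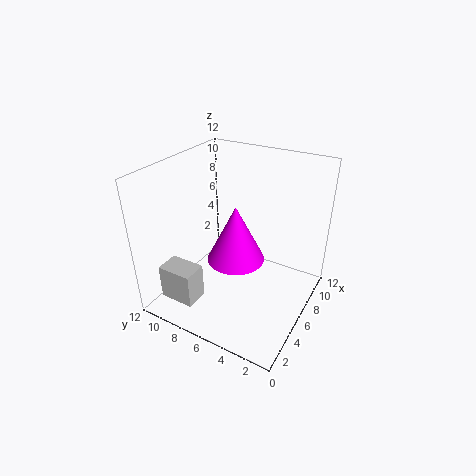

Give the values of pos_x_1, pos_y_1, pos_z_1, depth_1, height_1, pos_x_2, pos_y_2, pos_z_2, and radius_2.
pos_x_1 = 1.5
pos_y_1 = 8
pos_z_1 = 1
depth_1 = 3
height_1 = 3
pos_x_2 = 6.5
pos_y_2 = 6.5
pos_z_2 = 3.5
radius_2 = 2.5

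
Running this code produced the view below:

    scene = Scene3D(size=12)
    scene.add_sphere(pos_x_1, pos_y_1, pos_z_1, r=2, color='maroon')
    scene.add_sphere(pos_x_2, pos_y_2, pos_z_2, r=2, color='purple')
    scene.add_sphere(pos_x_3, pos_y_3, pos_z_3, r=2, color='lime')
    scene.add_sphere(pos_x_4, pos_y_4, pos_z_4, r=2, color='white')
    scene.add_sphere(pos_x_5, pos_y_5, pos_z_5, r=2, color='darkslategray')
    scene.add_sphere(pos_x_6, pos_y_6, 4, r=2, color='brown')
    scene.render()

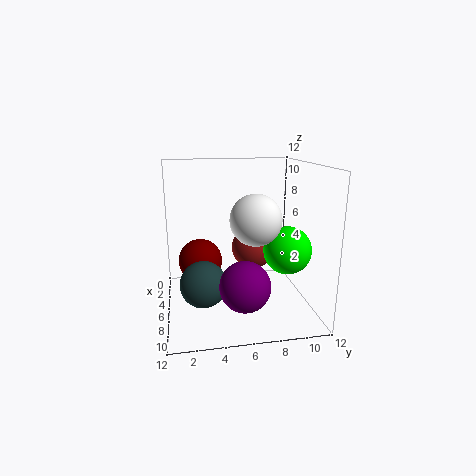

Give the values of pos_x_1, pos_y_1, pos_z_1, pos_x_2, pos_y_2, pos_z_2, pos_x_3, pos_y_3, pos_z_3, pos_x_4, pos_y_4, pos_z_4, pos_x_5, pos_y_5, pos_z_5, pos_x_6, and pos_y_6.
pos_x_1 = 3; pos_y_1 = 3; pos_z_1 = 3; pos_x_2 = 9; pos_y_2 = 6; pos_z_2 = 3; pos_x_3 = 7; pos_y_3 = 10; pos_z_3 = 5; pos_x_4 = 8; pos_y_4 = 7; pos_z_4 = 8; pos_x_5 = 6; pos_y_5 = 3; pos_z_5 = 2; pos_x_6 = 3; pos_y_6 = 8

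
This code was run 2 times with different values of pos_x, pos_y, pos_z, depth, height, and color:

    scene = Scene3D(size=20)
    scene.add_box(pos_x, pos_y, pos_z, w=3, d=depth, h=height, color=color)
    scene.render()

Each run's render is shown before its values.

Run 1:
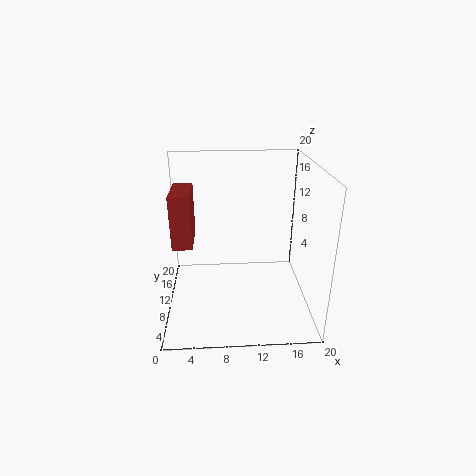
pos_x = 0.5
pos_y = 11.5
pos_z = 7.5
depth = 7
height = 8
color = 'brown'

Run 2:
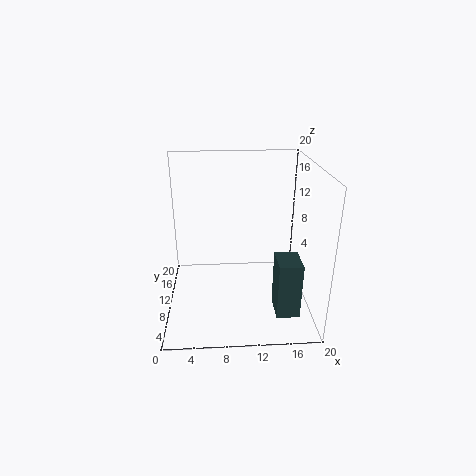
pos_x = 14.5
pos_y = 2.5
pos_z = 2
depth = 4
height = 7.5
color = 'darkslategray'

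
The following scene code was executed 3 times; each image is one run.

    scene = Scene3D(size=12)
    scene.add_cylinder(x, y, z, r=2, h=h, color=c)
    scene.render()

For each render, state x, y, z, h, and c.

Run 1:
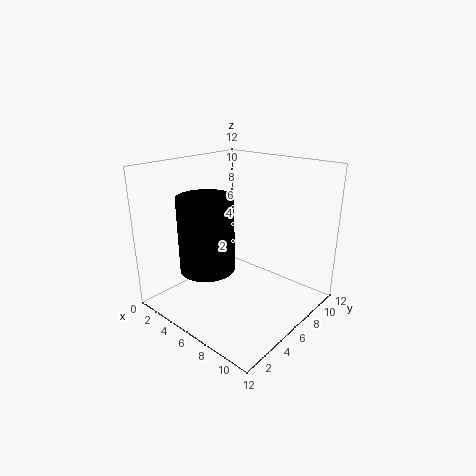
x = 6.5, y = 2, z = 5, h = 5.5, c = 'black'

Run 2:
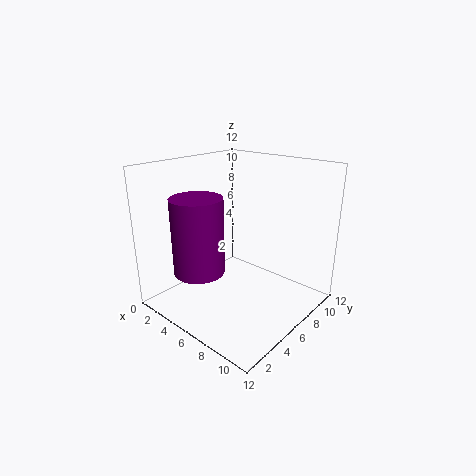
x = 5, y = 2.5, z = 4, h = 6, c = 'purple'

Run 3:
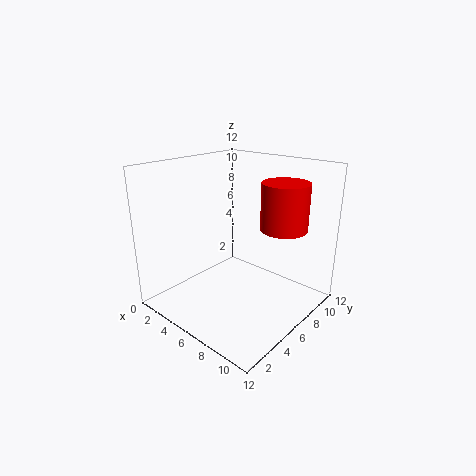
x = 8.5, y = 9, z = 6.5, h = 4, c = 'red'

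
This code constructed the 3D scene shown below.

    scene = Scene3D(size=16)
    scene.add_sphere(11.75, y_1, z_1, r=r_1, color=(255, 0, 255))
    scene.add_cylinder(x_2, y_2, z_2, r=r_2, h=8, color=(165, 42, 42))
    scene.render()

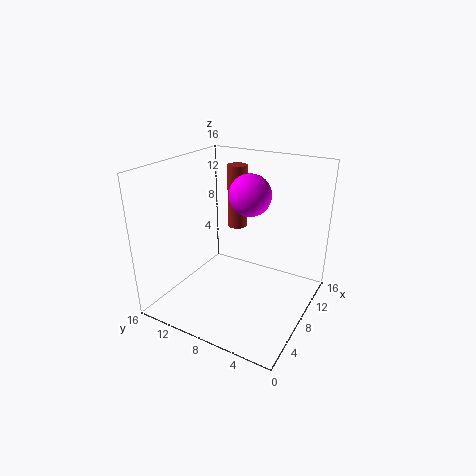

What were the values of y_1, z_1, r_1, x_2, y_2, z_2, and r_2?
y_1 = 8.5; z_1 = 11.75; r_1 = 2.5; x_2 = 14; y_2 = 11.5; z_2 = 6.5; r_2 = 1.25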